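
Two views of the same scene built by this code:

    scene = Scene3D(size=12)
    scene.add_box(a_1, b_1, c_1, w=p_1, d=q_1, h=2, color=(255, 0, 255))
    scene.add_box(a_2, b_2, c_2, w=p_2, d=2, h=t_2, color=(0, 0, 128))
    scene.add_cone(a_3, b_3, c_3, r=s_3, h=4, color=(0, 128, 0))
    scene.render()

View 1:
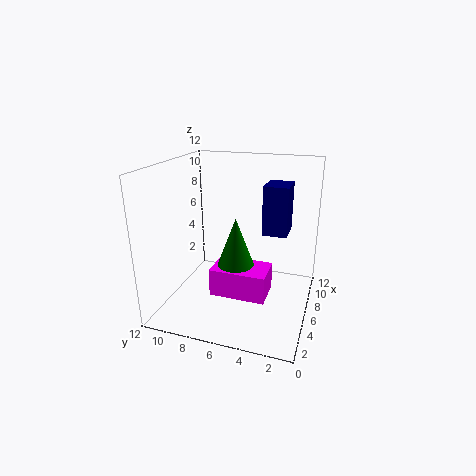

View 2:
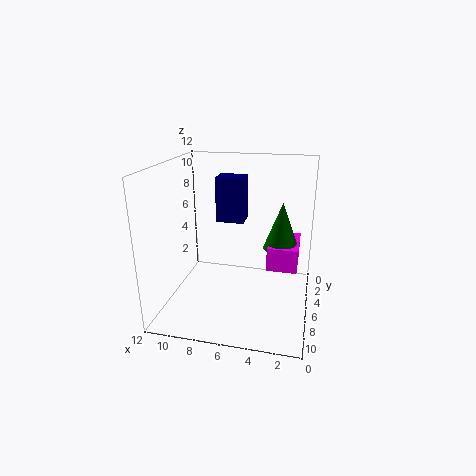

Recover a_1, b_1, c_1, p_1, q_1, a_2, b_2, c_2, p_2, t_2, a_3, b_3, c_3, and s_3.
a_1 = 1; b_1 = 2.5; c_1 = 3.5; p_1 = 2.5; q_1 = 4; a_2 = 6; b_2 = 2; c_2 = 6.5; p_2 = 2.5; t_2 = 4; a_3 = 2.5; b_3 = 5; c_3 = 5; s_3 = 1.5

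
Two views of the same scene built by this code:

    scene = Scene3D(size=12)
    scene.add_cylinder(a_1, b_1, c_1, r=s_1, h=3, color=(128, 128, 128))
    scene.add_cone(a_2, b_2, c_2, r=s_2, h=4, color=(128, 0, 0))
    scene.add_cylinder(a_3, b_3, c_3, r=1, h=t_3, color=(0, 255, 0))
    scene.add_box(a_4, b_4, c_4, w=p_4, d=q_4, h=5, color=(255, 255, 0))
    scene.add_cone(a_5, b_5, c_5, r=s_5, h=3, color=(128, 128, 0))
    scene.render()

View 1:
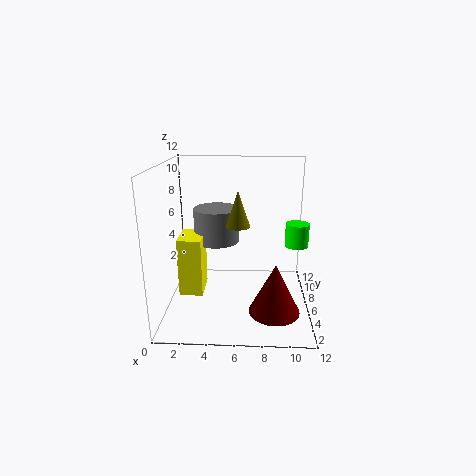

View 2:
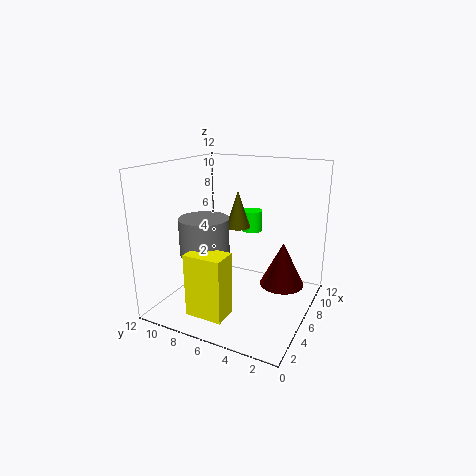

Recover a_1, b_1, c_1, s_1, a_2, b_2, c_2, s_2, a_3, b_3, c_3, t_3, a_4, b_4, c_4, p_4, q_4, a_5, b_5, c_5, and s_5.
a_1 = 4; b_1 = 8; c_1 = 5; s_1 = 2; a_2 = 9; b_2 = 3; c_2 = 1; s_2 = 2; a_3 = 11; b_3 = 7; c_3 = 5; t_3 = 2; a_4 = 1; b_4 = 5; c_4 = 1; p_4 = 2; q_4 = 3; a_5 = 6; b_5 = 6; c_5 = 7; s_5 = 1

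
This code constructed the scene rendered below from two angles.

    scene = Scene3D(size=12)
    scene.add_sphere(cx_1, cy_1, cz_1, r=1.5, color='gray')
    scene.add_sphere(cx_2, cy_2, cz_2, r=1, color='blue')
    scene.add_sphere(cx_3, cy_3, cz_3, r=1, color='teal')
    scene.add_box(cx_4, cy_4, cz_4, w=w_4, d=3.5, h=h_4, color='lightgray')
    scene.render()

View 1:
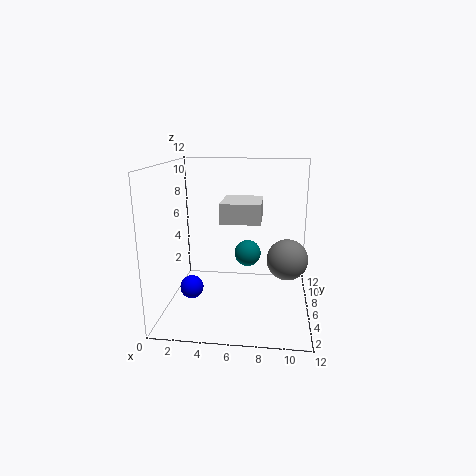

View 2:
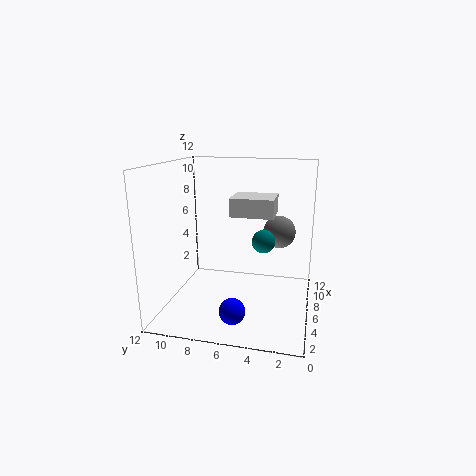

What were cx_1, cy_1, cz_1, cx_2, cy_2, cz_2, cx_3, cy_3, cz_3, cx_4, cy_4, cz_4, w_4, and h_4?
cx_1 = 10; cy_1 = 3; cz_1 = 5.5; cx_2 = 2; cy_2 = 5.5; cz_2 = 1.5; cx_3 = 7; cy_3 = 4; cz_3 = 5.5; cx_4 = 5; cy_4 = 3; cz_4 = 8; w_4 = 3; h_4 = 1.5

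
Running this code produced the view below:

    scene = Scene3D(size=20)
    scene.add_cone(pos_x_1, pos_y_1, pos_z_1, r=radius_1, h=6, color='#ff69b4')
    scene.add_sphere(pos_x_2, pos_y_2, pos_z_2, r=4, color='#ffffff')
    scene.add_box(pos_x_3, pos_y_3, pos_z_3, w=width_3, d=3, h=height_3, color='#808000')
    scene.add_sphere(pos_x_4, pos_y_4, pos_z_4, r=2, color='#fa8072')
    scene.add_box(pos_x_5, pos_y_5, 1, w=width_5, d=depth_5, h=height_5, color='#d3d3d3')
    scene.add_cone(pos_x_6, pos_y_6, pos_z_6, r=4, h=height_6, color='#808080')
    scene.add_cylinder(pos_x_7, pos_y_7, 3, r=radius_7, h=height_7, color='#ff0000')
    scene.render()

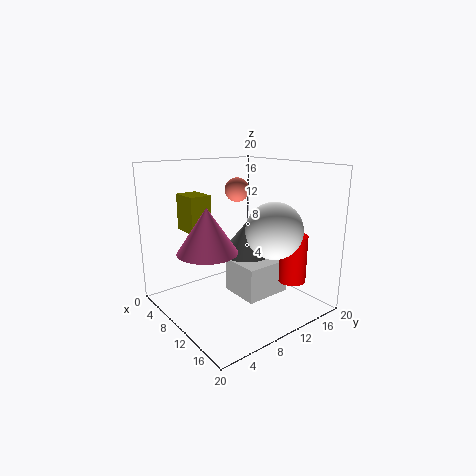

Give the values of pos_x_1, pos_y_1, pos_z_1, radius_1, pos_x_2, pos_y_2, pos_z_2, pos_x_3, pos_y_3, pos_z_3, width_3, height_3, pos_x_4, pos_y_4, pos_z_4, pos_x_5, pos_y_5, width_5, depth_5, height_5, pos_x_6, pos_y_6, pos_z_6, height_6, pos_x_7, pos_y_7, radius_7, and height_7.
pos_x_1 = 10
pos_y_1 = 5
pos_z_1 = 9
radius_1 = 4
pos_x_2 = 13
pos_y_2 = 14
pos_z_2 = 11
pos_x_3 = 4
pos_y_3 = 4
pos_z_3 = 11
width_3 = 4
height_3 = 5
pos_x_4 = 2
pos_y_4 = 16
pos_z_4 = 15
pos_x_5 = 7
pos_y_5 = 10
width_5 = 6
depth_5 = 7
height_5 = 5
pos_x_6 = 7
pos_y_6 = 14
pos_z_6 = 6
height_6 = 5
pos_x_7 = 14
pos_y_7 = 17
radius_7 = 2
height_7 = 7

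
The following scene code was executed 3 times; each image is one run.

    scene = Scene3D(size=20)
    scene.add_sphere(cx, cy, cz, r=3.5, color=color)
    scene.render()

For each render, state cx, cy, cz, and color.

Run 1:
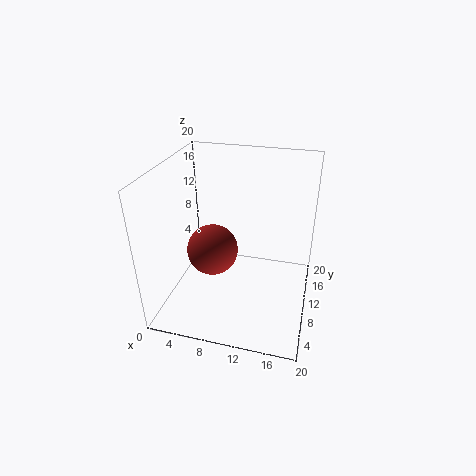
cx = 6.75, cy = 8.5, cz = 8.5, color = 'brown'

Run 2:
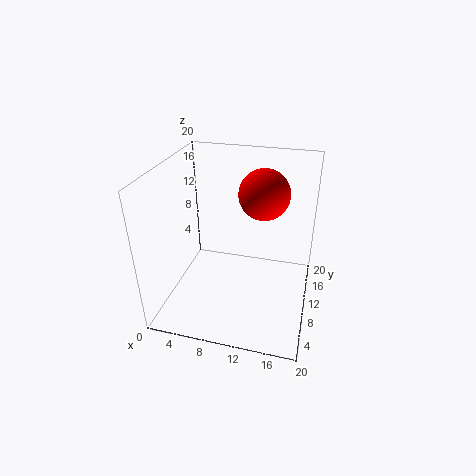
cx = 13, cy = 12.5, cz = 15.75, color = 'red'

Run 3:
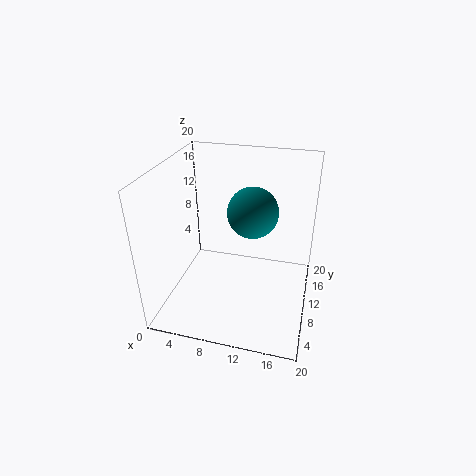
cx = 11.75, cy = 11.25, cz = 13.5, color = 'teal'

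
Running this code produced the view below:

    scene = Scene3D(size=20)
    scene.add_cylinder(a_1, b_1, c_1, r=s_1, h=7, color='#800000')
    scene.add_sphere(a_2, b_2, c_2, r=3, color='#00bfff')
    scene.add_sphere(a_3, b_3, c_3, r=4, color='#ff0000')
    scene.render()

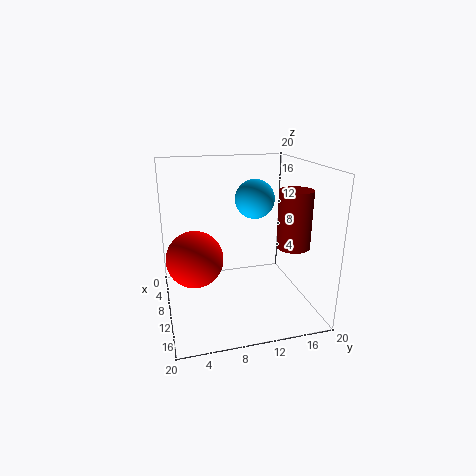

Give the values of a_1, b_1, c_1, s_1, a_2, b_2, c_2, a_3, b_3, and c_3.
a_1 = 17
b_1 = 15
c_1 = 11
s_1 = 2
a_2 = 5
b_2 = 14
c_2 = 14
a_3 = 9
b_3 = 4
c_3 = 7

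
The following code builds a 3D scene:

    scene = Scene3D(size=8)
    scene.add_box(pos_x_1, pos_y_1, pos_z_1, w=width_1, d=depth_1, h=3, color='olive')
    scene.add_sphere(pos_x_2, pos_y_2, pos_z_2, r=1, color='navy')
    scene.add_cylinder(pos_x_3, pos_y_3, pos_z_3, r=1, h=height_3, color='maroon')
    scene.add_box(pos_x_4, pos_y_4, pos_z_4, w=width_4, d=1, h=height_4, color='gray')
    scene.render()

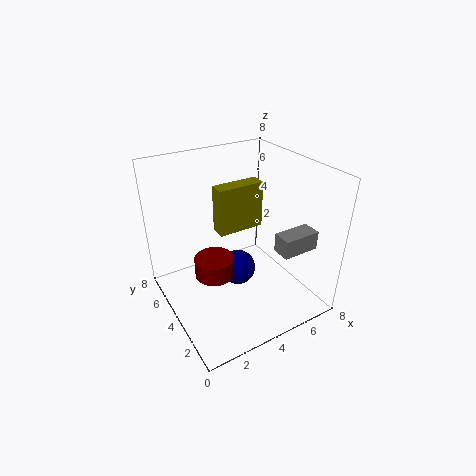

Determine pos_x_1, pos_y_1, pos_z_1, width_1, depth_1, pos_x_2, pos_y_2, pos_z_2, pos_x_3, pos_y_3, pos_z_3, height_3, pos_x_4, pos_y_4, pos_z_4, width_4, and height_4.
pos_x_1 = 4, pos_y_1 = 6, pos_z_1 = 3, width_1 = 3, depth_1 = 1, pos_x_2 = 4, pos_y_2 = 4, pos_z_2 = 2, pos_x_3 = 2, pos_y_3 = 3, pos_z_3 = 3, height_3 = 1, pos_x_4 = 5, pos_y_4 = 1, pos_z_4 = 4, width_4 = 2, height_4 = 1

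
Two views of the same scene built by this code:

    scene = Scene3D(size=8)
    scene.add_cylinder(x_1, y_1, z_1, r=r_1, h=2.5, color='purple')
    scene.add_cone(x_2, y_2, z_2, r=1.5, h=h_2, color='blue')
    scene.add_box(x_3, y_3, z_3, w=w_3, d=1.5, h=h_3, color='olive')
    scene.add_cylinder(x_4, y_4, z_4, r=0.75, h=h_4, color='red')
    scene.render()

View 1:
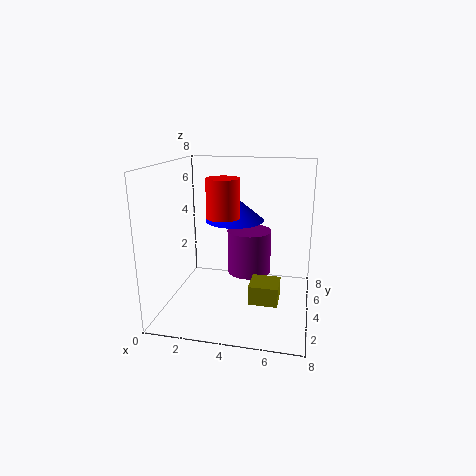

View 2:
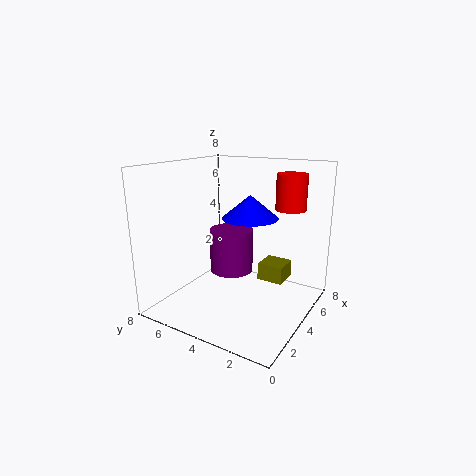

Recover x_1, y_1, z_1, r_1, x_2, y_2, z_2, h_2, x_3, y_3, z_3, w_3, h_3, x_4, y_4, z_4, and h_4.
x_1 = 4.5; y_1 = 4.75; z_1 = 1.75; r_1 = 1.25; x_2 = 4; y_2 = 3.25; z_2 = 5.25; h_2 = 1.25; x_3 = 5; y_3 = 1.75; z_3 = 1.25; w_3 = 1.5; h_3 = 1; x_4 = 4; y_4 = 1; z_4 = 6; h_4 = 1.75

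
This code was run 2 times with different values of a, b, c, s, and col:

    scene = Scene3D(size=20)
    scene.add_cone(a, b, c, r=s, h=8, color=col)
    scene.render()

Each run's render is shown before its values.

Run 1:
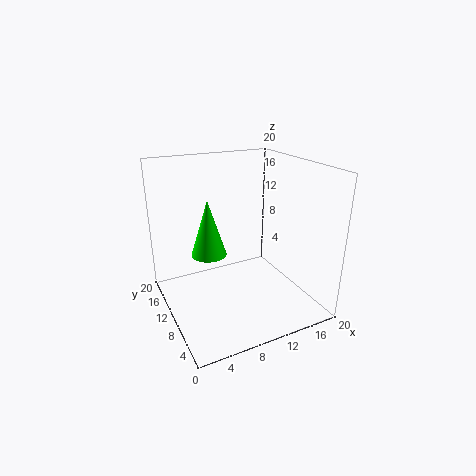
a = 6.5, b = 12.25, c = 7.25, s = 2.5, col = 'lime'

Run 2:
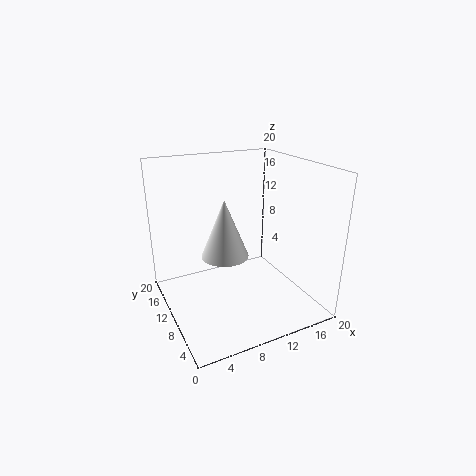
a = 8, b = 10, c = 7.75, s = 3.25, col = 'white'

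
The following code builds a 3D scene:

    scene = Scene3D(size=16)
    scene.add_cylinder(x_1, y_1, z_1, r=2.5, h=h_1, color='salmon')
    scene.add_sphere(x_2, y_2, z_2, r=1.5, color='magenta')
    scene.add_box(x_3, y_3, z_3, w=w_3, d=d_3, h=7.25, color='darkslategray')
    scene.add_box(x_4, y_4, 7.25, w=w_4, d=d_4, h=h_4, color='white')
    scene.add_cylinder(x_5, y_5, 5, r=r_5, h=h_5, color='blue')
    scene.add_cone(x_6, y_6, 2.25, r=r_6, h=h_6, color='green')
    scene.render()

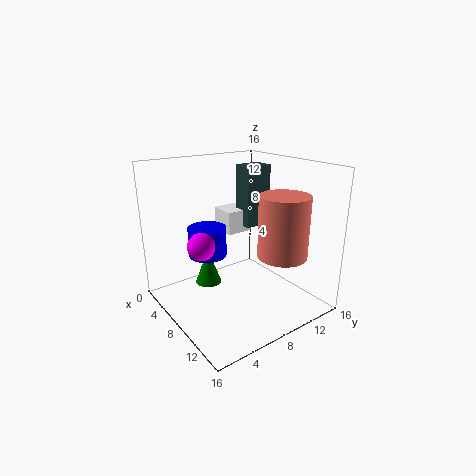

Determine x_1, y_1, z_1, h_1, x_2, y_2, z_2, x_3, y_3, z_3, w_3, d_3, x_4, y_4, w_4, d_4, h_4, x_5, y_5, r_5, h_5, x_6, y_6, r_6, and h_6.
x_1 = 13.5; y_1 = 9.5; z_1 = 7.5; h_1 = 6.25; x_2 = 7.25; y_2 = 3.75; z_2 = 7.75; x_3 = 3.75; y_3 = 10.75; z_3 = 8; w_3 = 2.5; d_3 = 3.25; x_4 = 2; y_4 = 8.75; w_4 = 3.25; d_4 = 3.25; h_4 = 2.75; x_5 = 4.25; y_5 = 6.25; r_5 = 2.25; h_5 = 3.5; x_6 = 5.5; y_6 = 5.5; r_6 = 1.5; h_6 = 4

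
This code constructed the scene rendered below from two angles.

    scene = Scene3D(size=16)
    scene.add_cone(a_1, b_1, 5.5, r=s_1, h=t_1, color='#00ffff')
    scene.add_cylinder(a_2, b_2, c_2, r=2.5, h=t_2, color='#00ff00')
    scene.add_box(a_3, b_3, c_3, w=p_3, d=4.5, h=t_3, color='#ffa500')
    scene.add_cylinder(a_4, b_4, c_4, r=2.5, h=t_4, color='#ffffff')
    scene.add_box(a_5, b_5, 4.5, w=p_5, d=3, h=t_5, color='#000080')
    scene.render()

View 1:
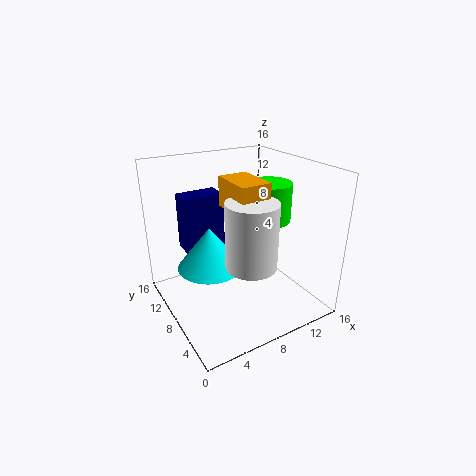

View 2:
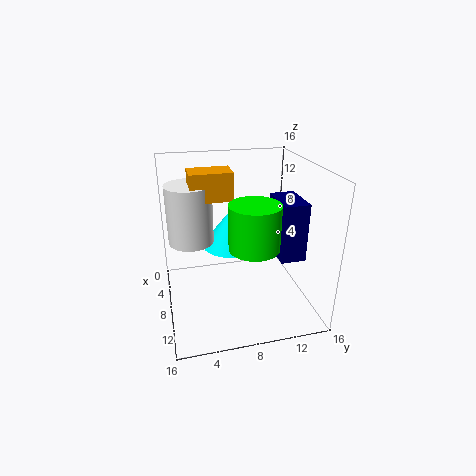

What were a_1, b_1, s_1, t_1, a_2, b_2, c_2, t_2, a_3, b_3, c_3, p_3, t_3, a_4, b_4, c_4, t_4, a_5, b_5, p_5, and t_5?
a_1 = 4.5, b_1 = 8, s_1 = 3.5, t_1 = 4.5, a_2 = 12.5, b_2 = 8.5, c_2 = 9, t_2 = 4.5, a_3 = 5.5, b_3 = 3, c_3 = 12.5, p_3 = 3, t_3 = 3, a_4 = 6.5, b_4 = 3, c_4 = 7.5, t_4 = 6.5, a_5 = 4, b_5 = 13, p_5 = 5, t_5 = 7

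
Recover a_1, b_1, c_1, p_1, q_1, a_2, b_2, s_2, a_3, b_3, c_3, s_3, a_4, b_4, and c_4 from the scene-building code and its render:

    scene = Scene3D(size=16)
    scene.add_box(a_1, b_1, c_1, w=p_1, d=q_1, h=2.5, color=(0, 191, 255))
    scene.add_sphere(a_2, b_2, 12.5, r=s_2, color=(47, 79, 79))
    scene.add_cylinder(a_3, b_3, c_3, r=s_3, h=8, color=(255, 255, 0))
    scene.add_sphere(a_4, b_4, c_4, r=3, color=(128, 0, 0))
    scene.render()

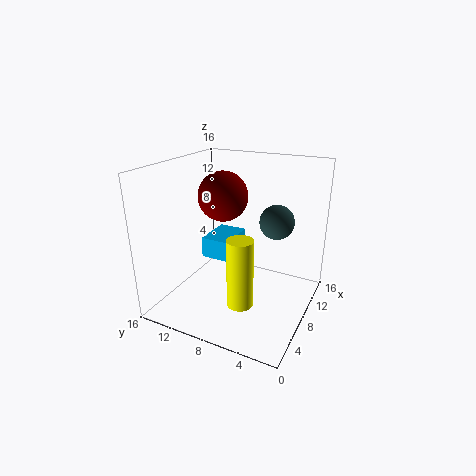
a_1 = 9; b_1 = 10; c_1 = 4; p_1 = 5; q_1 = 3.5; a_2 = 3.5; b_2 = 2; s_2 = 1.5; a_3 = 6.5; b_3 = 7; c_3 = 0.5; s_3 = 1.5; a_4 = 11; b_4 = 11.5; c_4 = 11.5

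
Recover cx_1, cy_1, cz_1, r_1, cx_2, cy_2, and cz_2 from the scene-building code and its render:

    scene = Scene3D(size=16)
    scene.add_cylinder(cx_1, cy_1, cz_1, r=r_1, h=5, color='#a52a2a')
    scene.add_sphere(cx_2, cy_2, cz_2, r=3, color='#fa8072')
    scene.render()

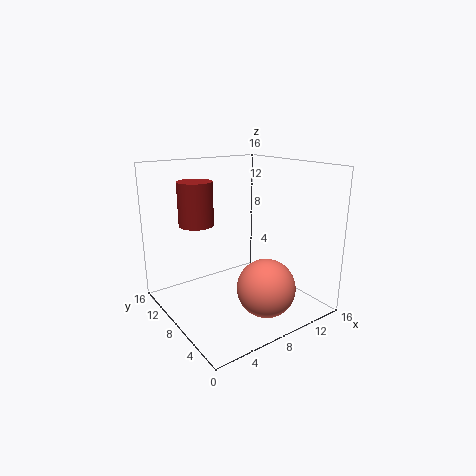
cx_1 = 5, cy_1 = 12, cz_1 = 9, r_1 = 2, cx_2 = 8, cy_2 = 3, cz_2 = 4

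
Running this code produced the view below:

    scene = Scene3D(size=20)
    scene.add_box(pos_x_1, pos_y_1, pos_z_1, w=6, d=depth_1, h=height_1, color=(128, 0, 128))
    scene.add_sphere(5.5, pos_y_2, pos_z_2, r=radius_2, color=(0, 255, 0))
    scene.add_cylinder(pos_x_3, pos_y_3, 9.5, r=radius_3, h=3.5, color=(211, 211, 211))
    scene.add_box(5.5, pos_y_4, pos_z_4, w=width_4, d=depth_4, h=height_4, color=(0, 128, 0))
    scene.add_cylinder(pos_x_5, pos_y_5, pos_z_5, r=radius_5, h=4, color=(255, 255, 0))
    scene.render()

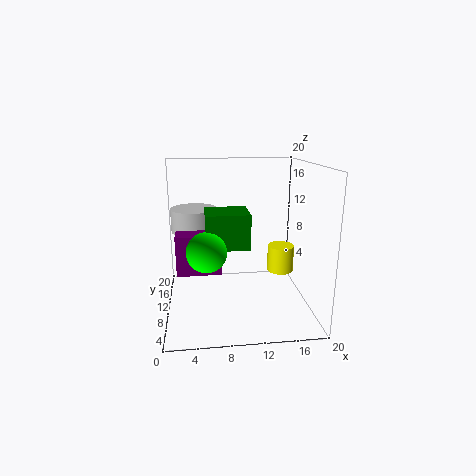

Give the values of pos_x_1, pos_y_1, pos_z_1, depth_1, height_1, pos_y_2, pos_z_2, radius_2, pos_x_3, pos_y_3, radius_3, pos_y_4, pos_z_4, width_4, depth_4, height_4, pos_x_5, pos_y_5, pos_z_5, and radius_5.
pos_x_1 = 1.5
pos_y_1 = 8
pos_z_1 = 5.5
depth_1 = 3
height_1 = 5.5
pos_y_2 = 5
pos_z_2 = 10
radius_2 = 2.5
pos_x_3 = 4
pos_y_3 = 16
radius_3 = 3.5
pos_y_4 = 5
pos_z_4 = 10
width_4 = 5.5
depth_4 = 5
height_4 = 4.5
pos_x_5 = 17
pos_y_5 = 13
pos_z_5 = 3.5
radius_5 = 2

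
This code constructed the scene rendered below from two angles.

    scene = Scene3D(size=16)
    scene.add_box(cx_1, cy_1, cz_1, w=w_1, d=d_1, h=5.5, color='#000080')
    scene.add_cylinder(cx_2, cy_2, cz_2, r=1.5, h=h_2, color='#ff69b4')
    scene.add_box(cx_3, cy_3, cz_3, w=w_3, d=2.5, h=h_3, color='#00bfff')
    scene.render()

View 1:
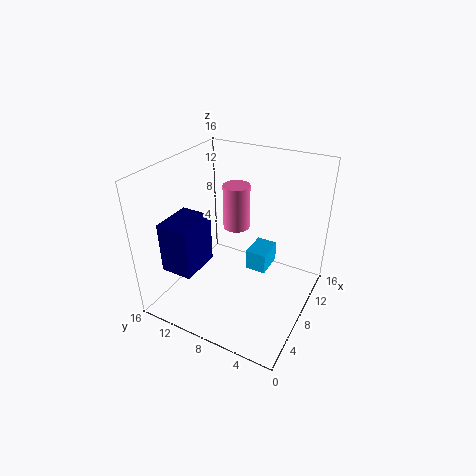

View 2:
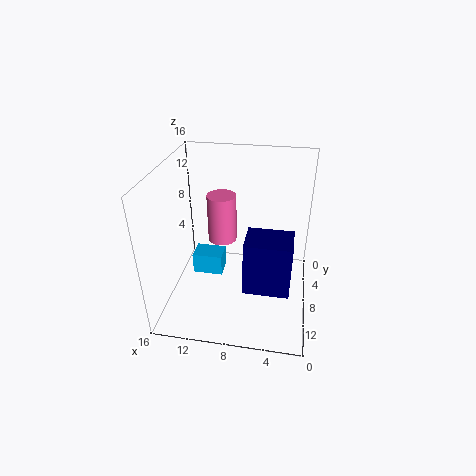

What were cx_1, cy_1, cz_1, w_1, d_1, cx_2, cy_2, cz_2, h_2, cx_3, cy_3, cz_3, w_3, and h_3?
cx_1 = 2; cy_1 = 10.5; cz_1 = 5.5; w_1 = 4.5; d_1 = 3.5; cx_2 = 9.5; cy_2 = 9; cz_2 = 8.5; h_2 = 5; cx_3 = 10; cy_3 = 5.5; cz_3 = 2.5; w_3 = 3.5; h_3 = 2.5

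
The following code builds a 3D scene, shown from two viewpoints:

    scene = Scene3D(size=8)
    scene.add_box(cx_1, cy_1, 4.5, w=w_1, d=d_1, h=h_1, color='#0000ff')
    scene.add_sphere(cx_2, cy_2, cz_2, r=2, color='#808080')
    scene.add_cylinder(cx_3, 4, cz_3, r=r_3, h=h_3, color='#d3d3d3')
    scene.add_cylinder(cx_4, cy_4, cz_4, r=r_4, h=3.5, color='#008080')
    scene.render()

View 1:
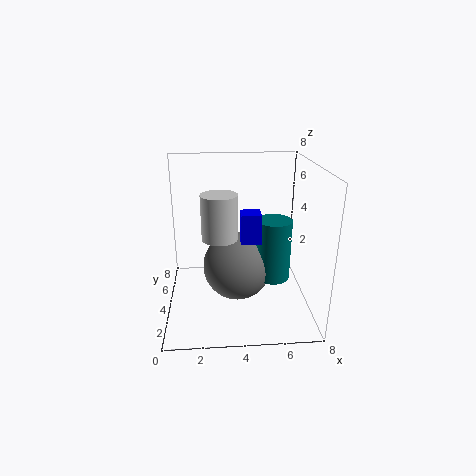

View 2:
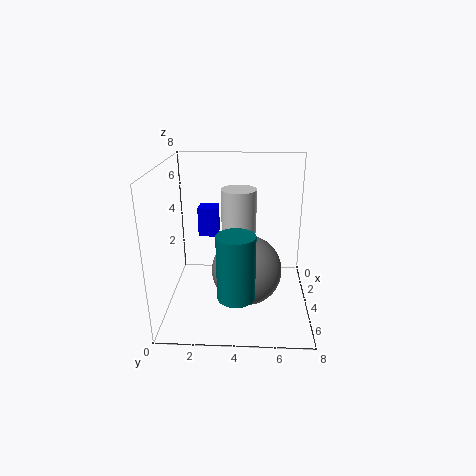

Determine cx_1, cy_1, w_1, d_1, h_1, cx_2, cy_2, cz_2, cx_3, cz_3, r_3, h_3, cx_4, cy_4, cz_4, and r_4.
cx_1 = 4, cy_1 = 2, w_1 = 1, d_1 = 1, h_1 = 1.5, cx_2 = 4, cy_2 = 4.5, cz_2 = 2, cx_3 = 3, cz_3 = 4, r_3 = 1, h_3 = 2.5, cx_4 = 6, cy_4 = 4, cz_4 = 1.5, r_4 = 1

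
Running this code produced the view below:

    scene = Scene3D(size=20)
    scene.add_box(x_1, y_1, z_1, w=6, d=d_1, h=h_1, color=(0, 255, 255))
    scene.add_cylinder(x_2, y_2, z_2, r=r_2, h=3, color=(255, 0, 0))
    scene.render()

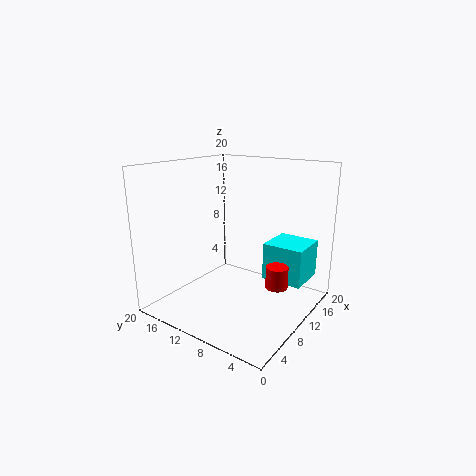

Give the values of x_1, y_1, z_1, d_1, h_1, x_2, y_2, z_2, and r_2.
x_1 = 13.5, y_1 = 2, z_1 = 3, d_1 = 6, h_1 = 5.5, x_2 = 10.5, y_2 = 4, z_2 = 4, r_2 = 1.5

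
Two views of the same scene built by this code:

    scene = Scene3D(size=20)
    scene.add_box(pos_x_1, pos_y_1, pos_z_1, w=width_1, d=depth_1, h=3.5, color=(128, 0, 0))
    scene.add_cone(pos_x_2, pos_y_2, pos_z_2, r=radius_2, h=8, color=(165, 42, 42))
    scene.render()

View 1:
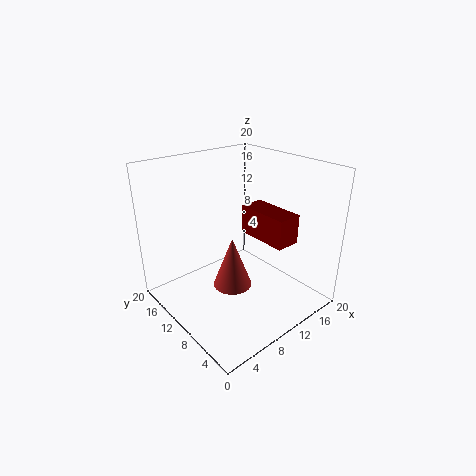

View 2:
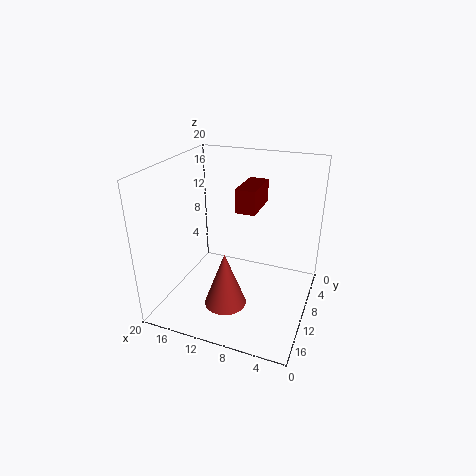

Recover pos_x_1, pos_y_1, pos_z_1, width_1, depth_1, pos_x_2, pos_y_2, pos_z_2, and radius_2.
pos_x_1 = 8.5; pos_y_1 = 1; pos_z_1 = 12.5; width_1 = 3; depth_1 = 6.5; pos_x_2 = 11; pos_y_2 = 12.5; pos_z_2 = 0.5; radius_2 = 3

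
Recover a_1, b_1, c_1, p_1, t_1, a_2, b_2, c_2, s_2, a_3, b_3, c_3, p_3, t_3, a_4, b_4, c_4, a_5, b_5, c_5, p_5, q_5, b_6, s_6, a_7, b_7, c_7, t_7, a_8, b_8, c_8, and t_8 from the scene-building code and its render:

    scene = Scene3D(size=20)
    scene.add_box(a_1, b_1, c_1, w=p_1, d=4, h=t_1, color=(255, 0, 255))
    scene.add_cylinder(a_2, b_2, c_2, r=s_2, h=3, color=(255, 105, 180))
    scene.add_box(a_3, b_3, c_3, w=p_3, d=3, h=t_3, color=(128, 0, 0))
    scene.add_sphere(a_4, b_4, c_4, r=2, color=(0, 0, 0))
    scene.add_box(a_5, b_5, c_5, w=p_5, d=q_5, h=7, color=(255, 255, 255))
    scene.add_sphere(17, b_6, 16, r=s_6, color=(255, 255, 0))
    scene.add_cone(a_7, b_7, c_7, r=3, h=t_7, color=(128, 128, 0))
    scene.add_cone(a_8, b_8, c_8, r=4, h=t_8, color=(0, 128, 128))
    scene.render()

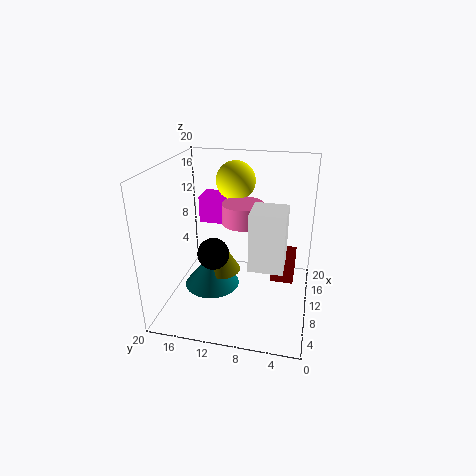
a_1 = 14; b_1 = 13; c_1 = 10; p_1 = 4; t_1 = 4; a_2 = 13; b_2 = 10; c_2 = 11; s_2 = 3; a_3 = 8; b_3 = 2; c_3 = 5; p_3 = 5; t_3 = 3; a_4 = 5; b_4 = 12; c_4 = 10; a_5 = 2; b_5 = 3; c_5 = 10; p_5 = 4; q_5 = 4; b_6 = 12; s_6 = 3; a_7 = 11; b_7 = 13; c_7 = 4; t_7 = 5; a_8 = 10; b_8 = 14; c_8 = 2; t_8 = 5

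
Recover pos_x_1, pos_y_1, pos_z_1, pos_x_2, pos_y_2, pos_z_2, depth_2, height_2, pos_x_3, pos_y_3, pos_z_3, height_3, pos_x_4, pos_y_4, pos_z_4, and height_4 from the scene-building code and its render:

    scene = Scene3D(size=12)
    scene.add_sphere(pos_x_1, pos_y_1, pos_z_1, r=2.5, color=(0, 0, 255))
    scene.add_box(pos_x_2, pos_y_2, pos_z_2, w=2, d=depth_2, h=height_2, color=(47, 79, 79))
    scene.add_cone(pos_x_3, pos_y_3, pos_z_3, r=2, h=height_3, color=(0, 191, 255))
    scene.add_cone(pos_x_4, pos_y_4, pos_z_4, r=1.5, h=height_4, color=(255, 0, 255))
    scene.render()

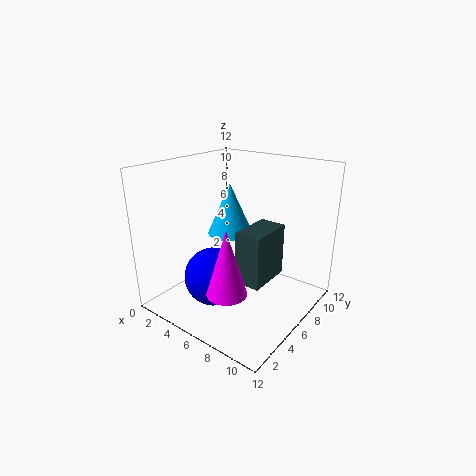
pos_x_1 = 4.5
pos_y_1 = 4.5
pos_z_1 = 2.5
pos_x_2 = 8
pos_y_2 = 3
pos_z_2 = 4
depth_2 = 3.5
height_2 = 4
pos_x_3 = 4
pos_y_3 = 7.5
pos_z_3 = 5.5
height_3 = 4.5
pos_x_4 = 8
pos_y_4 = 2
pos_z_4 = 3.5
height_4 = 5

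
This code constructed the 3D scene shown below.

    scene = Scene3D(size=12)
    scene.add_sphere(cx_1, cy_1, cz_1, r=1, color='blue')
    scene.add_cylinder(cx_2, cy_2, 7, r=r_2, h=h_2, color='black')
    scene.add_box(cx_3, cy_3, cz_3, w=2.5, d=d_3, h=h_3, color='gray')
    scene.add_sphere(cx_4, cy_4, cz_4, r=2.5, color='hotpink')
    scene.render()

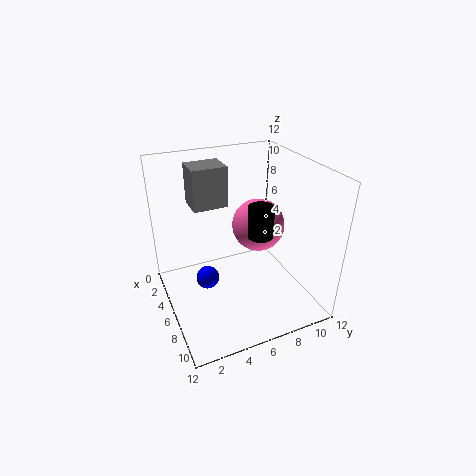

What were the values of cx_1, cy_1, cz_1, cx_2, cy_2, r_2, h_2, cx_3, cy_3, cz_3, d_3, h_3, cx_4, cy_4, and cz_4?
cx_1 = 5
cy_1 = 3.5
cz_1 = 2
cx_2 = 8
cy_2 = 7
r_2 = 1
h_2 = 2.5
cx_3 = 1.5
cy_3 = 3
cz_3 = 8
d_3 = 3
h_3 = 3.5
cx_4 = 3
cy_4 = 9.5
cz_4 = 5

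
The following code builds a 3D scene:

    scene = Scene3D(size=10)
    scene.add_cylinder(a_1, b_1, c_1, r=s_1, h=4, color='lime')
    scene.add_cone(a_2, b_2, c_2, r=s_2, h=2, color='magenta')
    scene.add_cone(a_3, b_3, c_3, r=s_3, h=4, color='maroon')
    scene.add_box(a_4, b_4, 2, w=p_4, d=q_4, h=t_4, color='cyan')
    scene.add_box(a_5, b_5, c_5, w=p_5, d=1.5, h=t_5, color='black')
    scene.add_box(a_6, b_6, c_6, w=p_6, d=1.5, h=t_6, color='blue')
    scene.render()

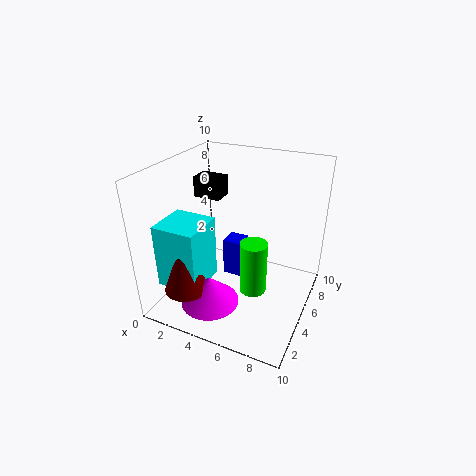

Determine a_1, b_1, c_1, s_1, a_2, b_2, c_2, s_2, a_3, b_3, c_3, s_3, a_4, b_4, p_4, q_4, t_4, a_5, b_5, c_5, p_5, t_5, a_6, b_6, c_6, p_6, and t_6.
a_1 = 6, b_1 = 5.5, c_1 = 0.5, s_1 = 1, a_2 = 4, b_2 = 2.5, c_2 = 1, s_2 = 2, a_3 = 2.5, b_3 = 2, c_3 = 2, s_3 = 1.5, a_4 = 0.5, b_4 = 1.5, p_4 = 3, q_4 = 3, t_4 = 4.5, a_5 = 1, b_5 = 6, c_5 = 7, p_5 = 2, t_5 = 1.5, a_6 = 3, b_6 = 6.5, c_6 = 0.5, p_6 = 1.5, t_6 = 3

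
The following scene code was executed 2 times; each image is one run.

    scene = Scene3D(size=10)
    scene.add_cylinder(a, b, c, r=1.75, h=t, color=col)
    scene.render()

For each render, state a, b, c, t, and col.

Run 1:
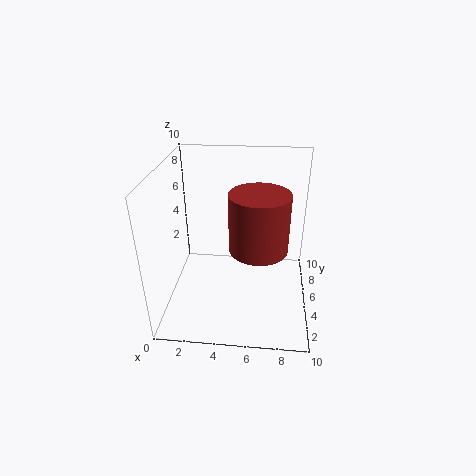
a = 6.5, b = 2.25, c = 6, t = 3.5, col = 'brown'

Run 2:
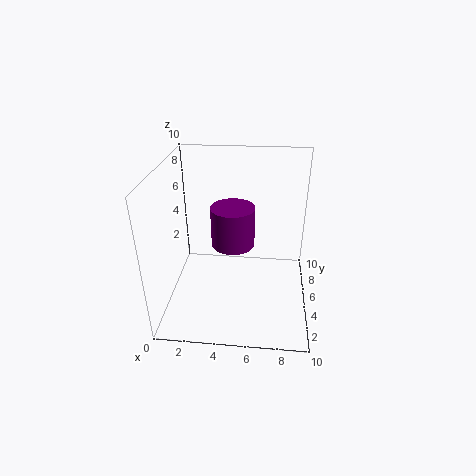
a = 4.25, b = 8.25, c = 2.5, t = 3.25, col = 'purple'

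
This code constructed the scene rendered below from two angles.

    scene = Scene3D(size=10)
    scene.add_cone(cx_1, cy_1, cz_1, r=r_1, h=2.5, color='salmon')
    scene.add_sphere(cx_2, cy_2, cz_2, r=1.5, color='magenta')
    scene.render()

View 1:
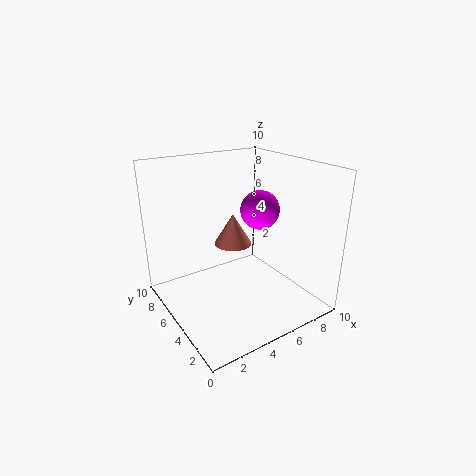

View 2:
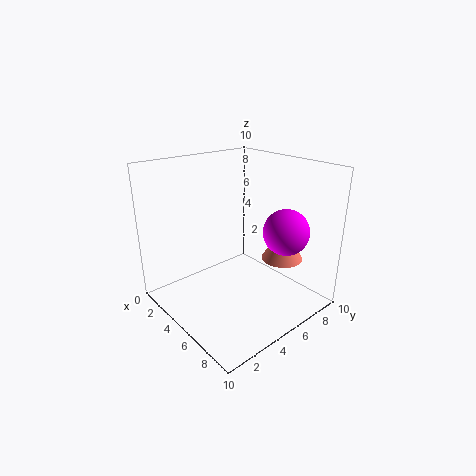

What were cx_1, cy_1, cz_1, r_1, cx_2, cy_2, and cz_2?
cx_1 = 6.5; cy_1 = 8; cz_1 = 3; r_1 = 1.5; cx_2 = 8; cy_2 = 6.5; cz_2 = 6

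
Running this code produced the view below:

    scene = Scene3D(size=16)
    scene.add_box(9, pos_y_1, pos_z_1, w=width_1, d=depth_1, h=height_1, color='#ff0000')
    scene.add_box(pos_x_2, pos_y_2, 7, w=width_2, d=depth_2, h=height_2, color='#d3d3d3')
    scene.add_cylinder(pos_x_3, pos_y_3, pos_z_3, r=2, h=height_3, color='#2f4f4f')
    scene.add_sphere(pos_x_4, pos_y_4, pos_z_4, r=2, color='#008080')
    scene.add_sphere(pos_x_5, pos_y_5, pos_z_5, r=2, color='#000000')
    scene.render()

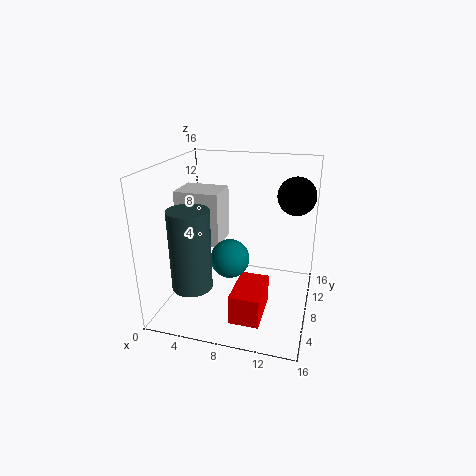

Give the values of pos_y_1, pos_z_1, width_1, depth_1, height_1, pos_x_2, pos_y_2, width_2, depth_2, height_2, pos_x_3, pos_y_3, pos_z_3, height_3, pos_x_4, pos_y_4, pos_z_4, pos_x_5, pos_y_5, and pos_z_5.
pos_y_1 = 1; pos_z_1 = 2; width_1 = 3; depth_1 = 5; height_1 = 3; pos_x_2 = 1; pos_y_2 = 7; width_2 = 5; depth_2 = 4; height_2 = 6; pos_x_3 = 5; pos_y_3 = 2; pos_z_3 = 5; height_3 = 8; pos_x_4 = 8; pos_y_4 = 5; pos_z_4 = 7; pos_x_5 = 14; pos_y_5 = 9; pos_z_5 = 13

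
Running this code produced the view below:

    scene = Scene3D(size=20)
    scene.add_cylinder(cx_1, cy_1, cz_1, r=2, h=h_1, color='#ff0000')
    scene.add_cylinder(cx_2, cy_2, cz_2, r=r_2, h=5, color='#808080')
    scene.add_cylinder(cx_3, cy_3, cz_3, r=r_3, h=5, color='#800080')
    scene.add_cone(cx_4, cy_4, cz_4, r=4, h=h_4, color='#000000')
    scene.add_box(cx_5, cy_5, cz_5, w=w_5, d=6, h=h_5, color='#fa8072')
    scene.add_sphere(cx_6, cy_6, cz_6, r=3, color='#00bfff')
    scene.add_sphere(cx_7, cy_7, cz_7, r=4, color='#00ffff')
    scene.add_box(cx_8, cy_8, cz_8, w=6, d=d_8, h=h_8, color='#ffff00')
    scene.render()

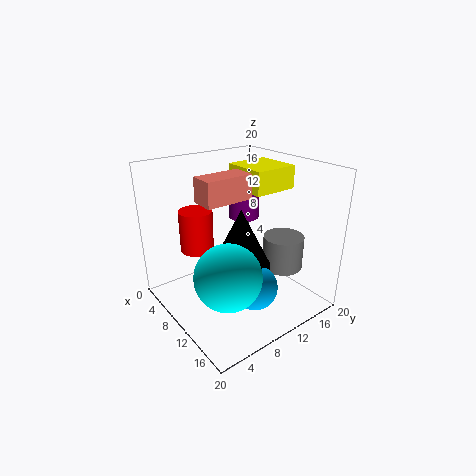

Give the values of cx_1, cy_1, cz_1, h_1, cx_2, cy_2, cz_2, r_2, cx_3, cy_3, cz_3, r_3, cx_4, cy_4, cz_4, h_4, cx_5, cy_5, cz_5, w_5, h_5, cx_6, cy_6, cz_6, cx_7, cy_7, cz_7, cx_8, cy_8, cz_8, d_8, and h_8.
cx_1 = 11, cy_1 = 3, cz_1 = 11, h_1 = 5, cx_2 = 12, cy_2 = 17, cz_2 = 4, r_2 = 3, cx_3 = 10, cy_3 = 11, cz_3 = 13, r_3 = 2, cx_4 = 12, cy_4 = 9, cz_4 = 7, h_4 = 8, cx_5 = 11, cy_5 = 3, cz_5 = 17, w_5 = 3, h_5 = 3, cx_6 = 15, cy_6 = 9, cz_6 = 5, cx_7 = 16, cy_7 = 4, cz_7 = 9, cx_8 = 8, cy_8 = 10, cz_8 = 17, d_8 = 6, h_8 = 3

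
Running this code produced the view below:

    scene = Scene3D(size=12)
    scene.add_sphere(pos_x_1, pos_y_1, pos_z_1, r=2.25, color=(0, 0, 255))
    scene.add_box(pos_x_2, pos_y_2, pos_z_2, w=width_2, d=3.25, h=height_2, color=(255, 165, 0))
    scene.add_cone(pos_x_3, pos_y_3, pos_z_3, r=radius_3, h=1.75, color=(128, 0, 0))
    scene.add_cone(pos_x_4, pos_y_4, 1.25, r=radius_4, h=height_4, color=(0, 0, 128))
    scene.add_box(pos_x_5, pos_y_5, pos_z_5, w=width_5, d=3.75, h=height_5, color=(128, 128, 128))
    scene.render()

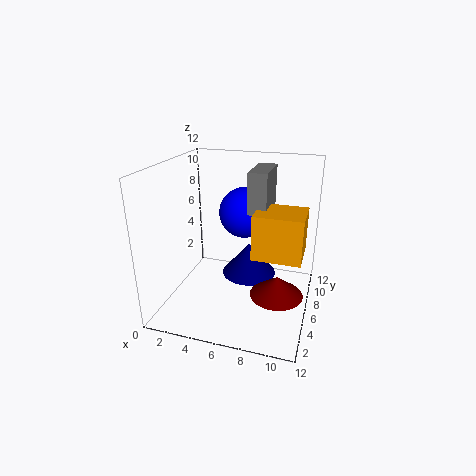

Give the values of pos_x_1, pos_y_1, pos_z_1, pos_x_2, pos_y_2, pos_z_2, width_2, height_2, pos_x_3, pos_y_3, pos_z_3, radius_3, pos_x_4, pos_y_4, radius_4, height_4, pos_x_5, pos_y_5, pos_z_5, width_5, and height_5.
pos_x_1 = 5.75, pos_y_1 = 8.75, pos_z_1 = 7.25, pos_x_2 = 7.75, pos_y_2 = 3.5, pos_z_2 = 5.5, width_2 = 3.75, height_2 = 3.5, pos_x_3 = 9.5, pos_y_3 = 5.75, pos_z_3 = 1.25, radius_3 = 2.25, pos_x_4 = 6.25, pos_y_4 = 8.75, radius_4 = 2.5, height_4 = 3, pos_x_5 = 7, pos_y_5 = 5, pos_z_5 = 8.5, width_5 = 1.5, height_5 = 3.25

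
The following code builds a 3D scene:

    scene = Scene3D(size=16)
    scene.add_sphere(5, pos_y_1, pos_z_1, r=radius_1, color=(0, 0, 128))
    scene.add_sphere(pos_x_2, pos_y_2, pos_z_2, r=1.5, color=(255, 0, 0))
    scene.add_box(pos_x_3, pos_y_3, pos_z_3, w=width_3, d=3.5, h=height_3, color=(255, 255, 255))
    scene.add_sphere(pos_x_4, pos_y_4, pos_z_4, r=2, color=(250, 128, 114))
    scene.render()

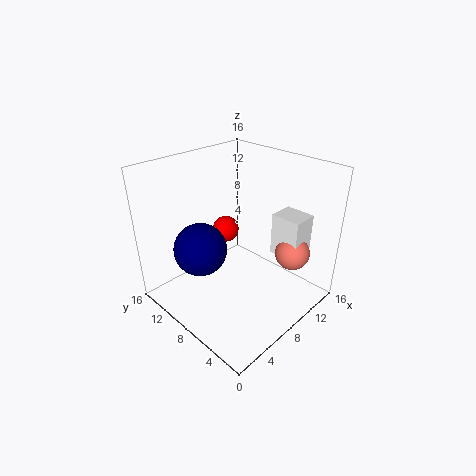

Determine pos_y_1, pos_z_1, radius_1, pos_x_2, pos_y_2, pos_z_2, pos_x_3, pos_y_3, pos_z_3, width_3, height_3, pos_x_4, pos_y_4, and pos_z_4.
pos_y_1 = 11; pos_z_1 = 6.5; radius_1 = 3; pos_x_2 = 8.5; pos_y_2 = 10.5; pos_z_2 = 8; pos_x_3 = 12; pos_y_3 = 3; pos_z_3 = 5; width_3 = 3; height_3 = 5; pos_x_4 = 13; pos_y_4 = 4; pos_z_4 = 5.5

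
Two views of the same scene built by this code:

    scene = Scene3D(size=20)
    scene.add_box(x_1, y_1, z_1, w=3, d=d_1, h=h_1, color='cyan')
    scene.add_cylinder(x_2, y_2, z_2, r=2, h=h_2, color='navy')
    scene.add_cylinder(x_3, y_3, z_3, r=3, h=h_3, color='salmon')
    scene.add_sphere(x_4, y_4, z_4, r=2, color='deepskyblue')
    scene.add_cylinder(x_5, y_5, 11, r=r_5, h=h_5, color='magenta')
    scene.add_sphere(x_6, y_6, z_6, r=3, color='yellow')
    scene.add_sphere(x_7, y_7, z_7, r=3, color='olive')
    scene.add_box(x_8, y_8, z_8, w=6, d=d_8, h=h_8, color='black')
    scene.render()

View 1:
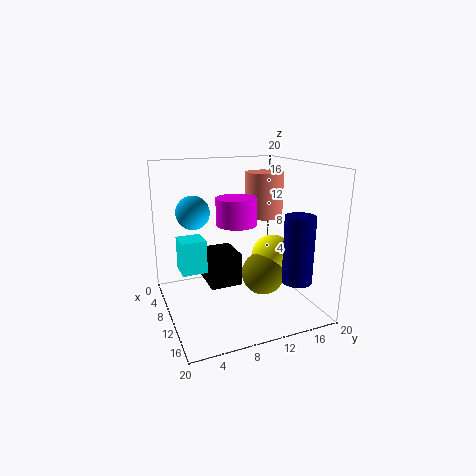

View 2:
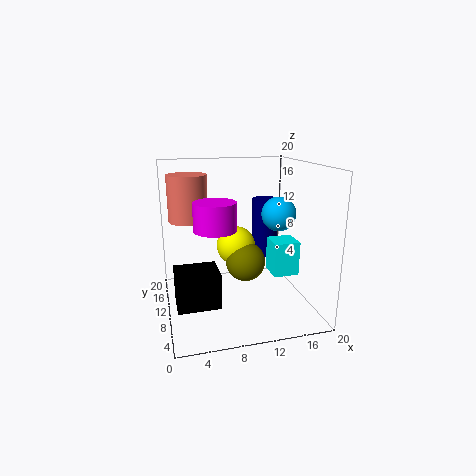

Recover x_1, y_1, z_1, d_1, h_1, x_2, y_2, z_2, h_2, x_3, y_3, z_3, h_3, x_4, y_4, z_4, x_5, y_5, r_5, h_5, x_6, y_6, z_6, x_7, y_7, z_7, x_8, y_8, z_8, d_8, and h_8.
x_1 = 12, y_1 = 1, z_1 = 8, d_1 = 3, h_1 = 4, x_2 = 16, y_2 = 16, z_2 = 5, h_2 = 9, x_3 = 4, y_3 = 17, z_3 = 11, h_3 = 7, x_4 = 13, y_4 = 3, z_4 = 15, x_5 = 7, y_5 = 11, r_5 = 3, h_5 = 4, x_6 = 11, y_6 = 15, z_6 = 7, x_7 = 12, y_7 = 13, z_7 = 5, x_8 = 1, y_8 = 7, z_8 = 1, d_8 = 5, h_8 = 5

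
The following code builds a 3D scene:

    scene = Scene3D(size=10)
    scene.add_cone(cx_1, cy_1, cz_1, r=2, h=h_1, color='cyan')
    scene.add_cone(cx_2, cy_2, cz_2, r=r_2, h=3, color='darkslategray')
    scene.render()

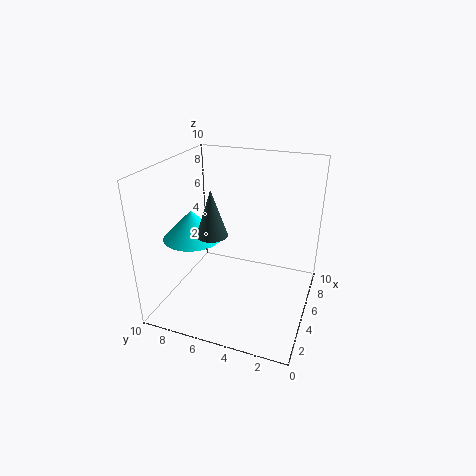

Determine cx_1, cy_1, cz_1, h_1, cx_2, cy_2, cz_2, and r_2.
cx_1 = 4
cy_1 = 8
cz_1 = 5
h_1 = 2
cx_2 = 3
cy_2 = 6
cz_2 = 6
r_2 = 1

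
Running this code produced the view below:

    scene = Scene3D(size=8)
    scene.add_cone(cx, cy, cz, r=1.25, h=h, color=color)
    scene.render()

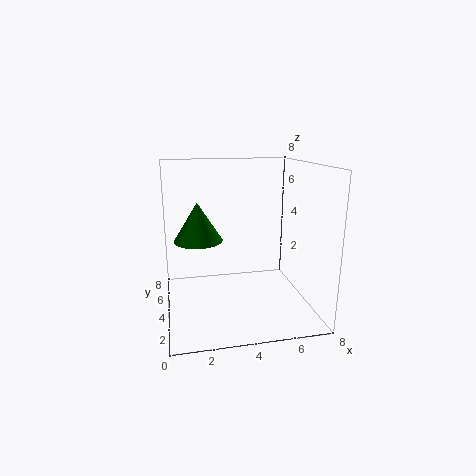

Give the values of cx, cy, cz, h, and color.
cx = 1.75; cy = 3.25; cz = 4.25; h = 2; color = 'green'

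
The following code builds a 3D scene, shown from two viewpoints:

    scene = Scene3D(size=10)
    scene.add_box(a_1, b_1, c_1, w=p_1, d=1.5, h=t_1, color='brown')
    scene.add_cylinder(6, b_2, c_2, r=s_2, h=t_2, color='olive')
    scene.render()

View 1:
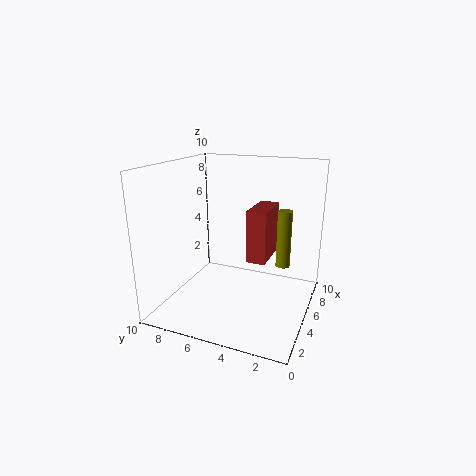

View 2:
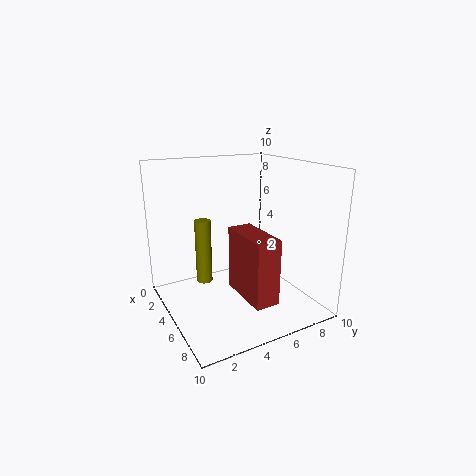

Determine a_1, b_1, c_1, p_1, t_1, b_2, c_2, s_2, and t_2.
a_1 = 6.5
b_1 = 3.5
c_1 = 2.5
p_1 = 3.5
t_1 = 4
b_2 = 2
c_2 = 3
s_2 = 0.5
t_2 = 4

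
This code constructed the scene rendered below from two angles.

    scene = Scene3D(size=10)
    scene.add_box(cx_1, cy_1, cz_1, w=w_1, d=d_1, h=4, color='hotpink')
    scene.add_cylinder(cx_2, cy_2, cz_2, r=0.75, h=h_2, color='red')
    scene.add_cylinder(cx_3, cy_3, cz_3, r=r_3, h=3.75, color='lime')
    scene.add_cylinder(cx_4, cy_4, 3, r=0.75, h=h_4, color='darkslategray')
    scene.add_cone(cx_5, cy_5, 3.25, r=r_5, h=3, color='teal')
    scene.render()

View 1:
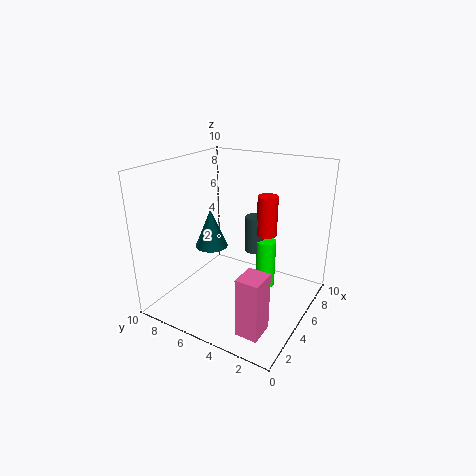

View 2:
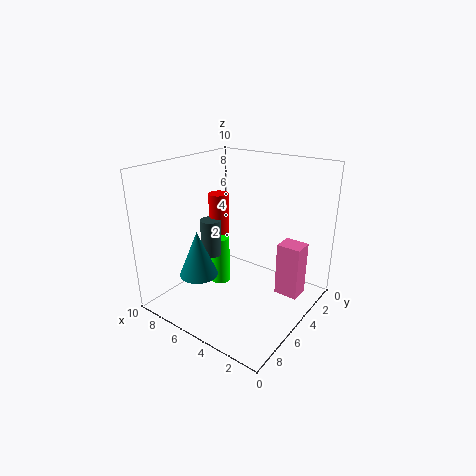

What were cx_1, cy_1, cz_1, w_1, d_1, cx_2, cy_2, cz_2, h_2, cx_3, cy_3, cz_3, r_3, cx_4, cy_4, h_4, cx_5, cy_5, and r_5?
cx_1 = 1.25
cy_1 = 1.5
cz_1 = 0.25
w_1 = 1.75
d_1 = 1.5
cx_2 = 7.5
cy_2 = 4
cz_2 = 4.5
h_2 = 3
cx_3 = 7.5
cy_3 = 4
cz_3 = 0.25
r_3 = 0.75
cx_4 = 7.5
cy_4 = 5
h_4 = 2.75
cx_5 = 6
cy_5 = 8
r_5 = 1.25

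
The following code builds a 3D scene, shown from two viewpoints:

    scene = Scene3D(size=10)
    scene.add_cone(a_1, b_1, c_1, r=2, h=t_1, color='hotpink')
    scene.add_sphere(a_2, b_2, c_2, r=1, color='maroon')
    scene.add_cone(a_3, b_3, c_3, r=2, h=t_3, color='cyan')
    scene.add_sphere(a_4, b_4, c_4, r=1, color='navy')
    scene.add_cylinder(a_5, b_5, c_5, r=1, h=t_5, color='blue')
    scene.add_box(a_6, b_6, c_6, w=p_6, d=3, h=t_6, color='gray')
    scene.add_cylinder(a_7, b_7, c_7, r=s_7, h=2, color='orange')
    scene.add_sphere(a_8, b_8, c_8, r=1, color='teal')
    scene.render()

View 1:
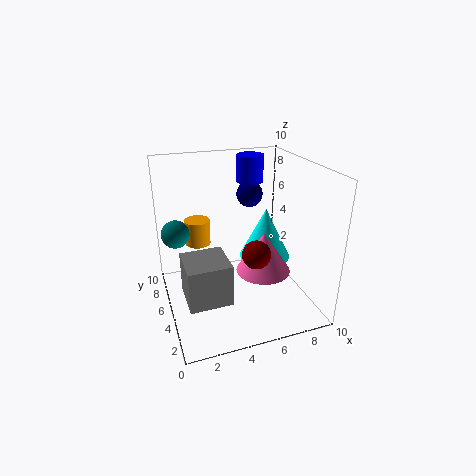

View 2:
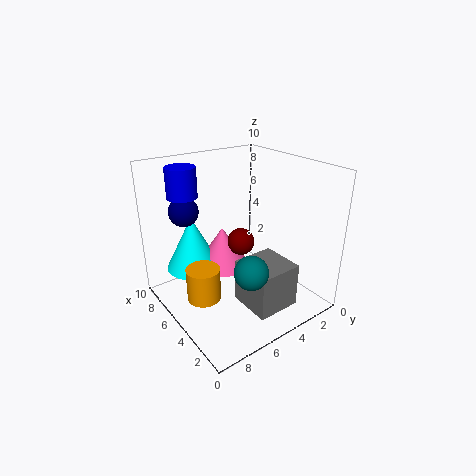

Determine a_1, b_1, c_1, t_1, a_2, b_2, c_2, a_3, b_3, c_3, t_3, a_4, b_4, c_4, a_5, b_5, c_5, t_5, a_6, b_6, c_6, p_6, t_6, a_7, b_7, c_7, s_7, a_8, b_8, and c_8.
a_1 = 7, b_1 = 5, c_1 = 2, t_1 = 3, a_2 = 6, b_2 = 4, c_2 = 4, a_3 = 8, b_3 = 7, c_3 = 2, t_3 = 4, a_4 = 7, b_4 = 8, c_4 = 7, a_5 = 7, b_5 = 8, c_5 = 8, t_5 = 2, a_6 = 1, b_6 = 3, c_6 = 1, p_6 = 3, t_6 = 3, a_7 = 3, b_7 = 9, c_7 = 3, s_7 = 1, a_8 = 1, b_8 = 7, c_8 = 5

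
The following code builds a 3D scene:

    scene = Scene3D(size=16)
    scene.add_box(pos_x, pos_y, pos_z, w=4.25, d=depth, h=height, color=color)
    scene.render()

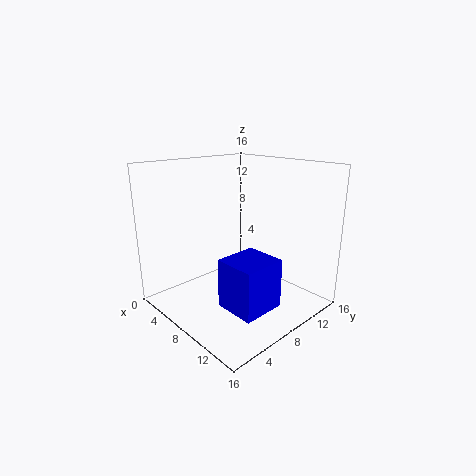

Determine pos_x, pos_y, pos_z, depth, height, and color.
pos_x = 10.5, pos_y = 3, pos_z = 2.75, depth = 4.5, height = 5, color = 'blue'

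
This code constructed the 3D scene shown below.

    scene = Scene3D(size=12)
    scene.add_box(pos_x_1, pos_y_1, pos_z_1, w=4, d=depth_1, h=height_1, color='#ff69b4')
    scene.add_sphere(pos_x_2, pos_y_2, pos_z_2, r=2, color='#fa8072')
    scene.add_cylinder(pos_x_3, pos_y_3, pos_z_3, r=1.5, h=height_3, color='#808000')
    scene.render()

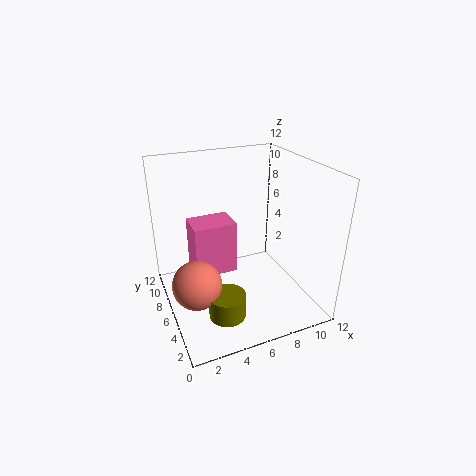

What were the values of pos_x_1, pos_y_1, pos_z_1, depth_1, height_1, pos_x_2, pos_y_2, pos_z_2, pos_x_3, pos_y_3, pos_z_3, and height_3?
pos_x_1 = 3, pos_y_1 = 8.5, pos_z_1 = 1, depth_1 = 3, height_1 = 5, pos_x_2 = 2, pos_y_2 = 5, pos_z_2 = 3, pos_x_3 = 4, pos_y_3 = 3.5, pos_z_3 = 0.5, height_3 = 2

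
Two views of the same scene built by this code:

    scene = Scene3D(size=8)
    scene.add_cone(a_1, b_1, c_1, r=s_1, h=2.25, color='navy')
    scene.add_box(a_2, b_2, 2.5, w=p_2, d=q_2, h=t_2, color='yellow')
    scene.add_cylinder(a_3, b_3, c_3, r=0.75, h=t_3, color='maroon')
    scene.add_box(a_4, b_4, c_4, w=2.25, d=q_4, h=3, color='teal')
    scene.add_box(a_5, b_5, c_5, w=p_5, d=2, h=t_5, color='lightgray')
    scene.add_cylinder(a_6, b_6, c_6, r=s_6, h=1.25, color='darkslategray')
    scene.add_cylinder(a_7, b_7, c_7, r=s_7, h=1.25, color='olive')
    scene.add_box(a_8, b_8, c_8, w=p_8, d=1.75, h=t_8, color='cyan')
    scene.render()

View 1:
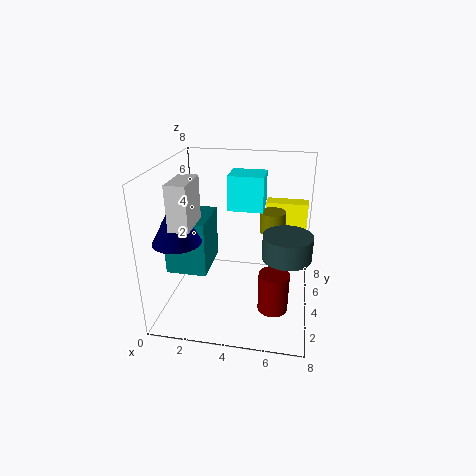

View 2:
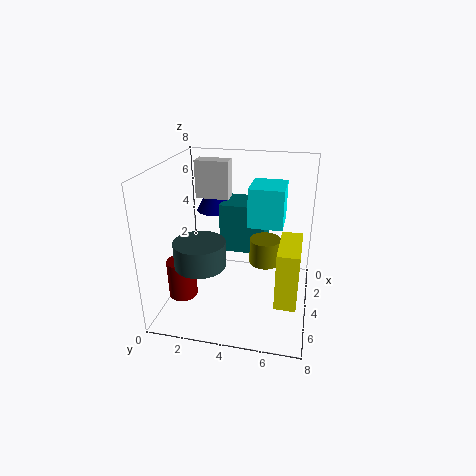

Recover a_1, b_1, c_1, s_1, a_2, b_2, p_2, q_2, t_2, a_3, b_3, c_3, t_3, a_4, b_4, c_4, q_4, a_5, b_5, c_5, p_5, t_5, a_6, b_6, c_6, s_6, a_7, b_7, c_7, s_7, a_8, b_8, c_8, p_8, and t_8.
a_1 = 1.25; b_1 = 2; c_1 = 4.5; s_1 = 1.25; a_2 = 5.25; b_2 = 6.5; p_2 = 2.5; q_2 = 1; t_2 = 2.75; a_3 = 6.25; b_3 = 1.5; c_3 = 1.5; t_3 = 2; a_4 = 0.25; b_4 = 2.5; c_4 = 2.25; q_4 = 2.75; a_5 = 1.25; b_5 = 1; c_5 = 5.5; p_5 = 1; t_5 = 2.25; a_6 = 6.75; b_6 = 2.75; c_6 = 3.75; s_6 = 1.25; a_7 = 5.75; b_7 = 5.75; c_7 = 3.75; s_7 = 0.75; a_8 = 3.25; b_8 = 4.75; c_8 = 5.25; p_8 = 2; t_8 = 2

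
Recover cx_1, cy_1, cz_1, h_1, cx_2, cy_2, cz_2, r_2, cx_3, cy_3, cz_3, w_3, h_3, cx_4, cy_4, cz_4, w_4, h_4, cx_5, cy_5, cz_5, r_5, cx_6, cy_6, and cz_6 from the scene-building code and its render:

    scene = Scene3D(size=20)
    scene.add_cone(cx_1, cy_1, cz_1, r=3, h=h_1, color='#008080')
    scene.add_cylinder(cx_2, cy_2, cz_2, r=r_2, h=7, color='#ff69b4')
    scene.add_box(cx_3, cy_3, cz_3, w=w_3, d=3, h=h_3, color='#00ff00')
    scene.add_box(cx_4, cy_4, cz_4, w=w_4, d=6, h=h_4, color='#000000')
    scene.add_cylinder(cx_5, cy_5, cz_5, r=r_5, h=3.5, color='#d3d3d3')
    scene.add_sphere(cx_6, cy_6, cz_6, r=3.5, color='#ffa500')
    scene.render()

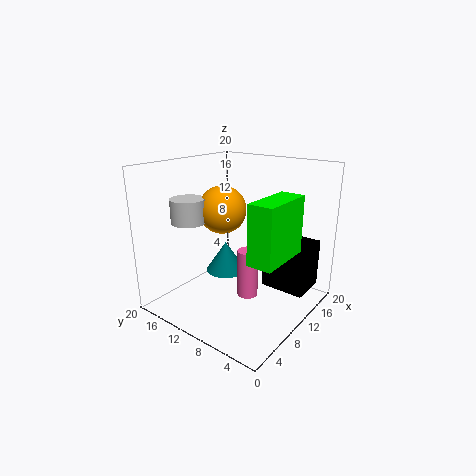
cx_1 = 11.5; cy_1 = 13.5; cz_1 = 3.5; h_1 = 4.5; cx_2 = 11; cy_2 = 9; cz_2 = 1; r_2 = 1.5; cx_3 = 3; cy_3 = 0.5; cz_3 = 10.5; w_3 = 7; h_3 = 7; cx_4 = 11; cy_4 = 0.5; cz_4 = 3.5; w_4 = 5; h_4 = 6.5; cx_5 = 7.5; cy_5 = 17; cz_5 = 11.5; r_5 = 2.5; cx_6 = 11.5; cy_6 = 14; cz_6 = 13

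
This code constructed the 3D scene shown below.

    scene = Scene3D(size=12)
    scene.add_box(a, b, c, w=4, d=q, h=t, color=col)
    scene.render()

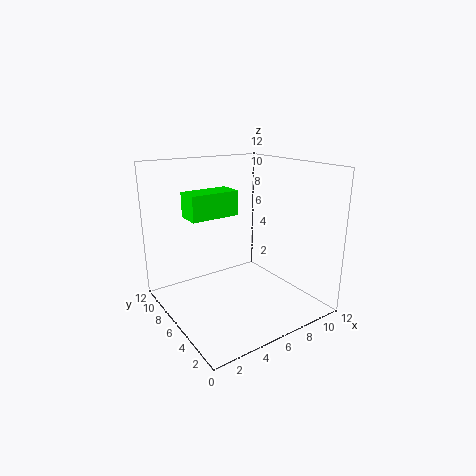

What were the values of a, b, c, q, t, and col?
a = 2; b = 6; c = 8; q = 2; t = 2; col = 'lime'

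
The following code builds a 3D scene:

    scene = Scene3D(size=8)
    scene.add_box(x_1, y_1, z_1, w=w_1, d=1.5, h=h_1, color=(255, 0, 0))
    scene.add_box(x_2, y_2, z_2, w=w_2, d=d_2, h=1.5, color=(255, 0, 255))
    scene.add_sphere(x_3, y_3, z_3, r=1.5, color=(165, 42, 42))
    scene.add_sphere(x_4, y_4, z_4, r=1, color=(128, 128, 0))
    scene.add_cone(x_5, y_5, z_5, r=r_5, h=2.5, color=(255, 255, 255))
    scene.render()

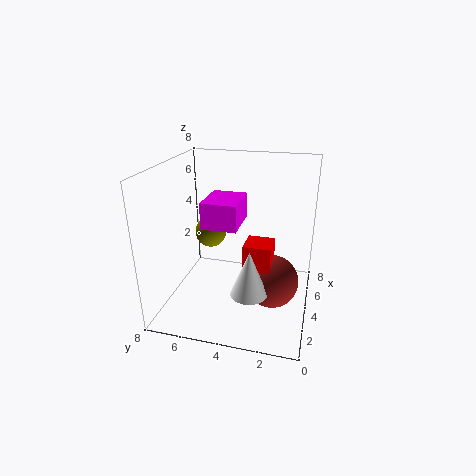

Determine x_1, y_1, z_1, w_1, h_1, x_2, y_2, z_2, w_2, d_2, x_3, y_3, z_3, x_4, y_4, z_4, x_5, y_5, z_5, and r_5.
x_1 = 3
y_1 = 2
z_1 = 1.5
w_1 = 1.5
h_1 = 2.5
x_2 = 3.5
y_2 = 4
z_2 = 4.5
w_2 = 2.5
d_2 = 2
x_3 = 4
y_3 = 2
z_3 = 1.5
x_4 = 6.5
y_4 = 6.5
z_4 = 3
x_5 = 2.5
y_5 = 3
z_5 = 1.5
r_5 = 1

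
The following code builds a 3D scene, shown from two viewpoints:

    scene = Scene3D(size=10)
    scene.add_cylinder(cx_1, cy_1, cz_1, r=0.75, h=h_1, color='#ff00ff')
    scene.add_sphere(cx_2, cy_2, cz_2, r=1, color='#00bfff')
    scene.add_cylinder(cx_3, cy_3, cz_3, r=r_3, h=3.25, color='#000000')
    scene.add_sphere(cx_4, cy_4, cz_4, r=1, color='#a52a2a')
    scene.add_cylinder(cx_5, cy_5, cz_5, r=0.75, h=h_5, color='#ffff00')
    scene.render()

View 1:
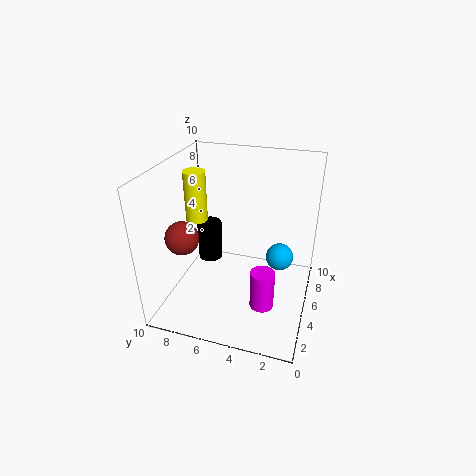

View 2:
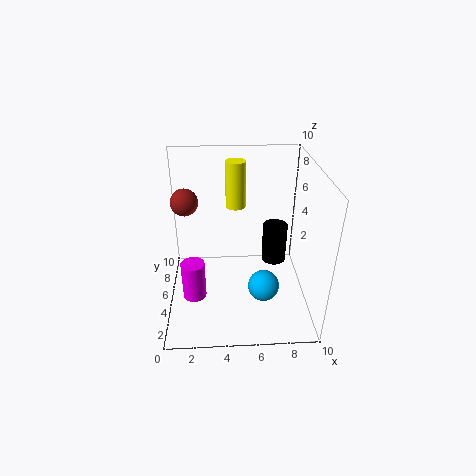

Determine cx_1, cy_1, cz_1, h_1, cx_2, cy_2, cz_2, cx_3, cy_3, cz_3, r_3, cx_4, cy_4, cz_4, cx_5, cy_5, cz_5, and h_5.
cx_1 = 2, cy_1 = 2.5, cz_1 = 2.25, h_1 = 2.5, cx_2 = 6.5, cy_2 = 2.25, cz_2 = 3, cx_3 = 8.25, cy_3 = 8.5, cz_3 = 0.75, r_3 = 1, cx_4 = 1.25, cy_4 = 7.25, cz_4 = 6.75, cx_5 = 5, cy_5 = 8, cz_5 = 6, h_5 = 3.5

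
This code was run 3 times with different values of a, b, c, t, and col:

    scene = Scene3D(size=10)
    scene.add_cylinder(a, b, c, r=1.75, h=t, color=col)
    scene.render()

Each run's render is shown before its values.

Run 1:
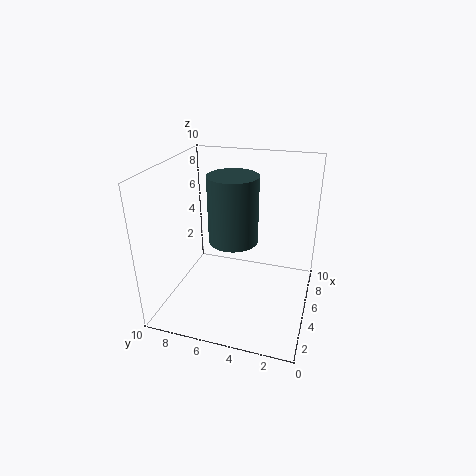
a = 5.5; b = 5.5; c = 4.5; t = 4.75; col = 'darkslategray'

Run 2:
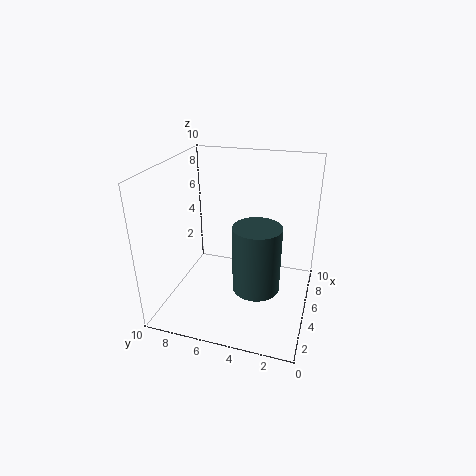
a = 5.5; b = 3.75; c = 0.75; t = 5; col = 'darkslategray'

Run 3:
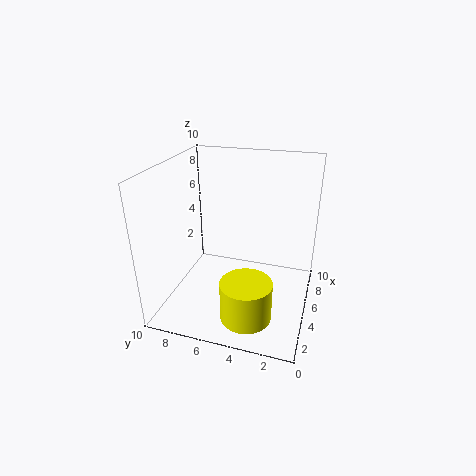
a = 2.75; b = 3.75; c = 0.25; t = 2.75; col = 'yellow'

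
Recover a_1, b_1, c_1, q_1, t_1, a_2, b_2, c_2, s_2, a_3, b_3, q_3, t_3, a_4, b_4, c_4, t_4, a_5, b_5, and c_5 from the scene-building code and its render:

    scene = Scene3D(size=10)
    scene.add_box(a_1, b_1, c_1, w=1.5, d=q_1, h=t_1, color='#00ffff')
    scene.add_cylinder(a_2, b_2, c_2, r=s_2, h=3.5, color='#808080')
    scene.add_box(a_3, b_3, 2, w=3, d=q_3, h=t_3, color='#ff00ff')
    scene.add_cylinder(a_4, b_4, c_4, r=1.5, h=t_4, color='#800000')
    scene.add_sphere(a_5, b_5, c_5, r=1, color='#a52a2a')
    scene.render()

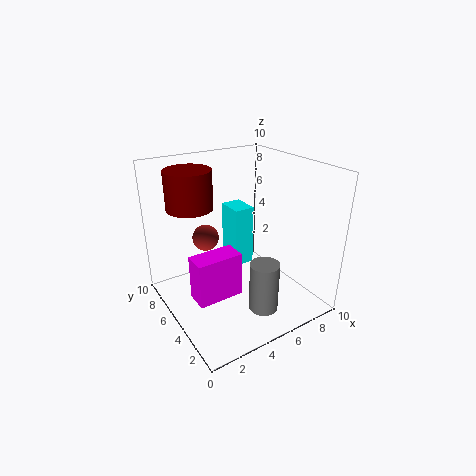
a_1 = 5.5
b_1 = 6
c_1 = 2
q_1 = 2
t_1 = 4.5
a_2 = 5.5
b_2 = 2.5
c_2 = 0.5
s_2 = 1
a_3 = 1
b_3 = 3
q_3 = 1.5
t_3 = 3
a_4 = 2
b_4 = 6
c_4 = 7.5
t_4 = 2.5
a_5 = 4
b_5 = 8
c_5 = 4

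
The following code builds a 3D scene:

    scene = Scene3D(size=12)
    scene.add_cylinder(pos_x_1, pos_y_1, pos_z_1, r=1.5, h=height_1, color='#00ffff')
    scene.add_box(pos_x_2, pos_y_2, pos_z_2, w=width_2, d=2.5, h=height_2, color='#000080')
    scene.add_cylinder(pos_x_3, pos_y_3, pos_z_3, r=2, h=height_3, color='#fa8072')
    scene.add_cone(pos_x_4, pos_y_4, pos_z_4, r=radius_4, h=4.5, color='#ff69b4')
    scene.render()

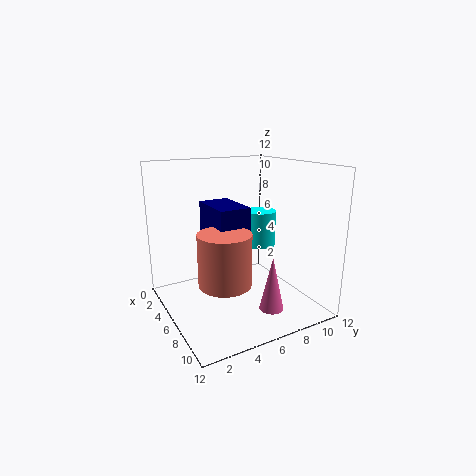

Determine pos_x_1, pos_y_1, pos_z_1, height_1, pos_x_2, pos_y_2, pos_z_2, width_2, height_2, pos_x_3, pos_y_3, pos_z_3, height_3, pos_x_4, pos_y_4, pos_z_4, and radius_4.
pos_x_1 = 2.5, pos_y_1 = 10.5, pos_z_1 = 3.5, height_1 = 3.5, pos_x_2 = 4, pos_y_2 = 3.5, pos_z_2 = 6, width_2 = 4, height_2 = 3, pos_x_3 = 8.5, pos_y_3 = 3.5, pos_z_3 = 3.5, height_3 = 4, pos_x_4 = 9, pos_y_4 = 7.5, pos_z_4 = 0.5, radius_4 = 1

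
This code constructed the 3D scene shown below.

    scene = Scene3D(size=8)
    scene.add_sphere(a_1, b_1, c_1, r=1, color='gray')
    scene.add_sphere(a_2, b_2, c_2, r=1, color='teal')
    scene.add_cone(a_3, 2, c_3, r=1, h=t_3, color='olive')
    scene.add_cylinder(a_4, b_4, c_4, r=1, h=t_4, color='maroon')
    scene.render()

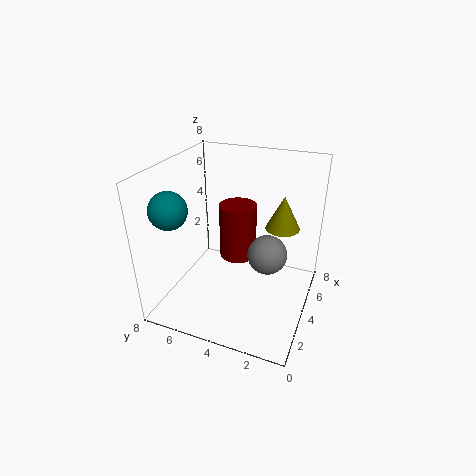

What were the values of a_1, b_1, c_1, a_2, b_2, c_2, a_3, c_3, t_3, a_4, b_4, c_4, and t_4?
a_1 = 3
b_1 = 2
c_1 = 4
a_2 = 2
b_2 = 7
c_2 = 6
a_3 = 6
c_3 = 4
t_3 = 2
a_4 = 4
b_4 = 4
c_4 = 3
t_4 = 3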